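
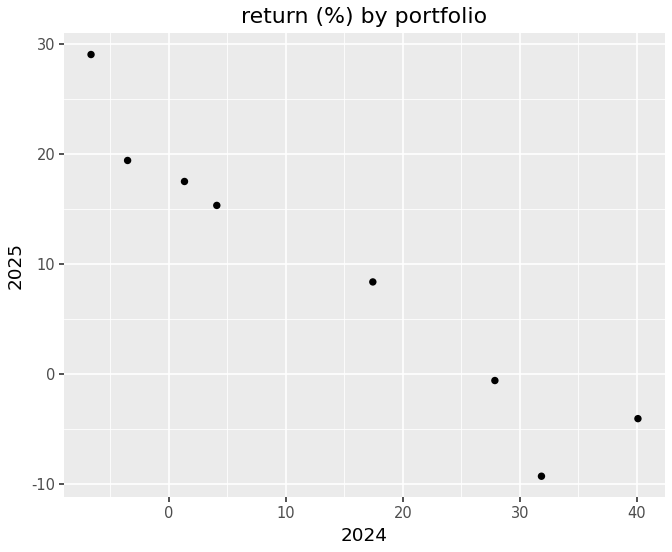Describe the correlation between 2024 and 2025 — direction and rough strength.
negative, strong

Points are negatively correlated; strong (|r| ≈ 1.0).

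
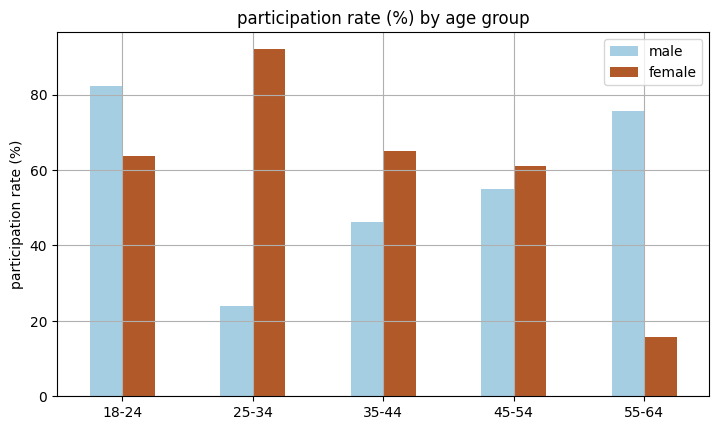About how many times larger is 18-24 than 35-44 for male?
≈ 1.6×

18-24 ≈ 80, 35-44 ≈ 50; 80/50 ≈ 1.6.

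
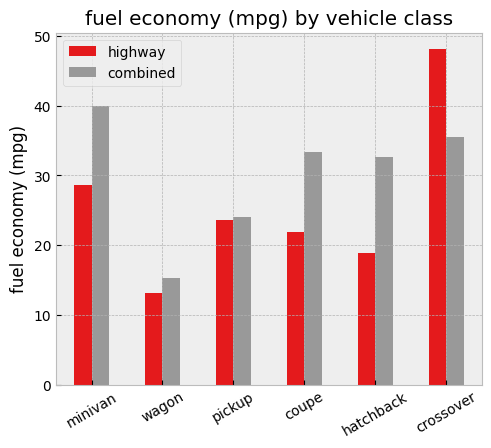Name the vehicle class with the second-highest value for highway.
minivan

Top 3 for highway: crossover ≈ 50, minivan ≈ 30, pickup ≈ 25.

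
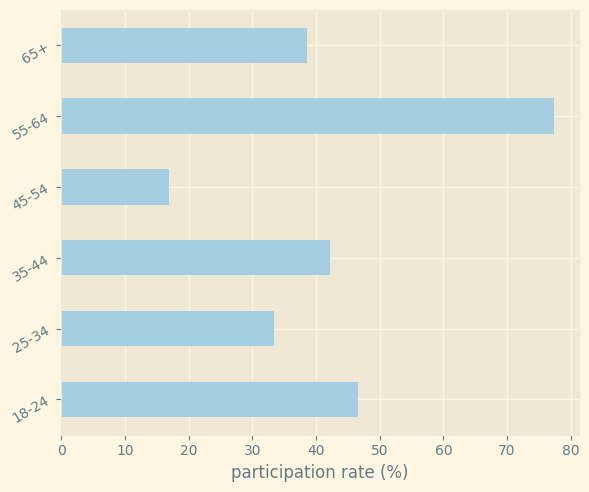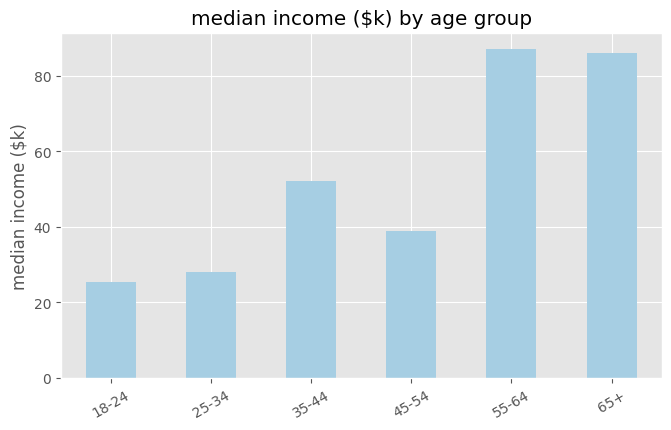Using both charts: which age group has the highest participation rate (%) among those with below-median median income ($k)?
18-24

Chart 2 median median income ($k) ≈ 50; below-median age groups: 18-24, 25-34, 45-54. Among those, 18-24 has the highest participation rate (%) (≈ 50).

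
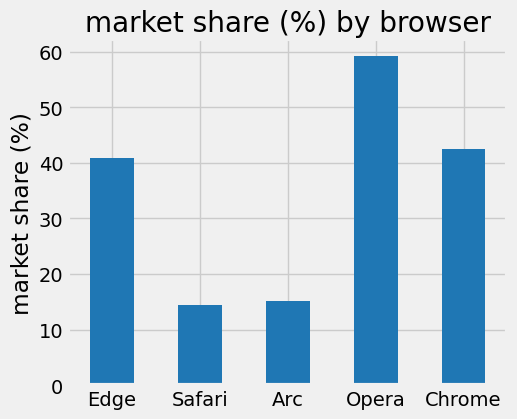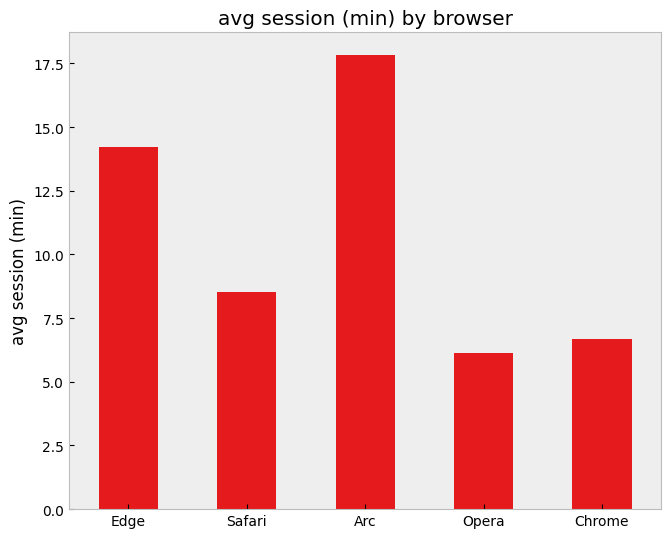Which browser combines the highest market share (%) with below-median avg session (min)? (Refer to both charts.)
Opera

Chart 2 median avg session (min) ≈ 8; below-median browsers: Opera, Chrome. Among those, Opera has the highest market share (%) (≈ 60).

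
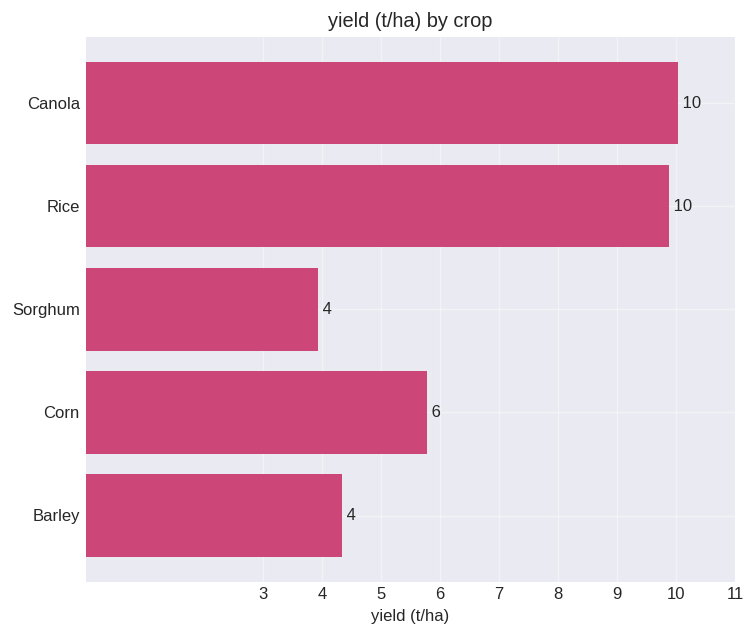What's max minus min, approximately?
≈ 6

Max Canola ≈ 10, min Sorghum ≈ 4; range ≈ 6.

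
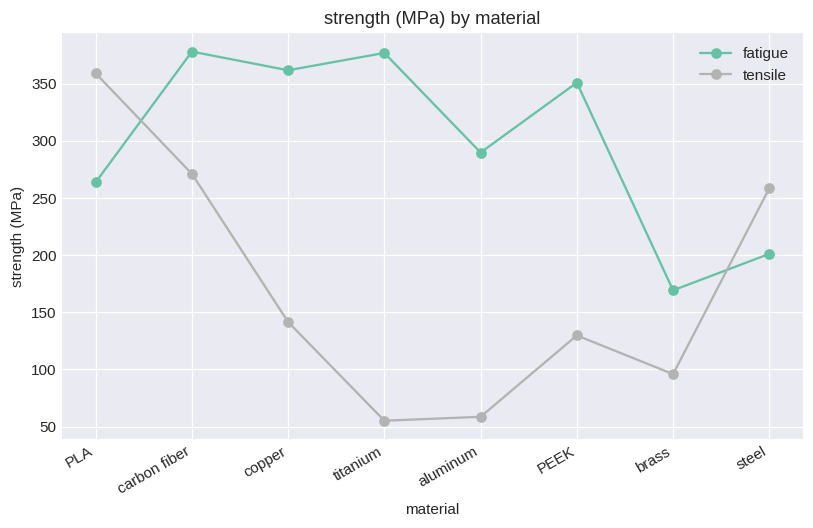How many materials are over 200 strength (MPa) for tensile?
Above 200: PLA, carbon fiber, steel.

3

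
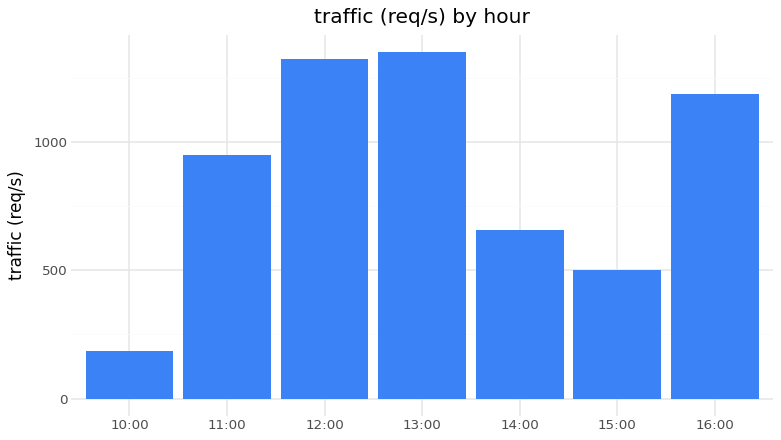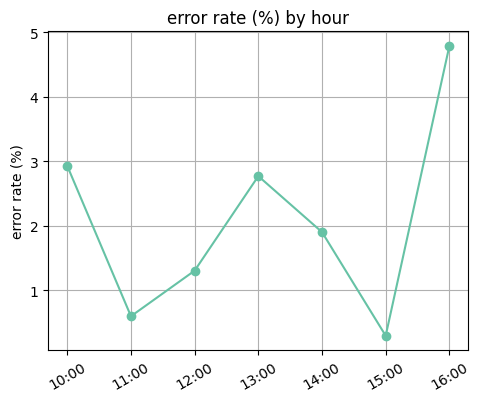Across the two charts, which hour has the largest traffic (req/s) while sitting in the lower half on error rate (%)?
12:00

Chart 2 median error rate (%) ≈ 2; below-median hours: 11:00, 12:00, 15:00. Among those, 12:00 has the highest traffic (req/s) (≈ 1400).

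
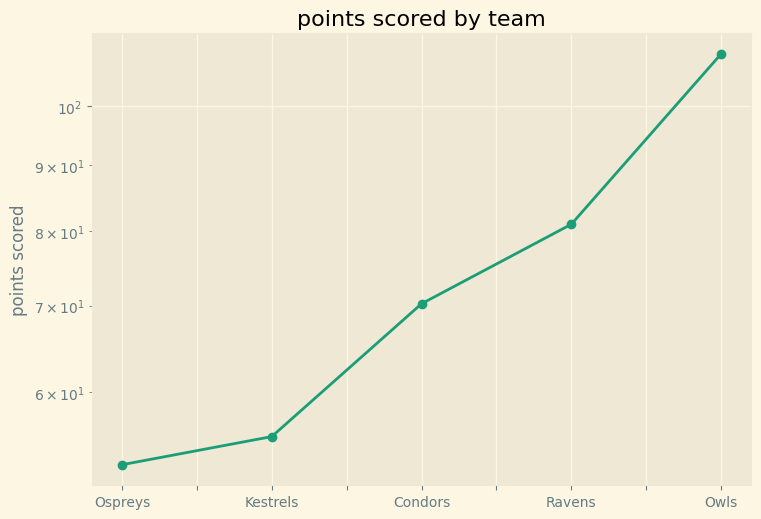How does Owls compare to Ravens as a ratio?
Owls ≈ 110, Ravens ≈ 80; 110/80 ≈ 1.38.

≈ 1.38×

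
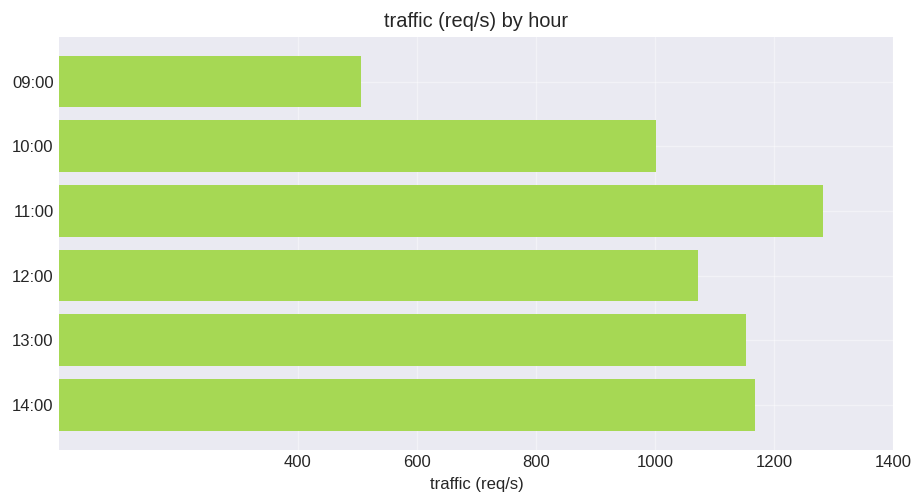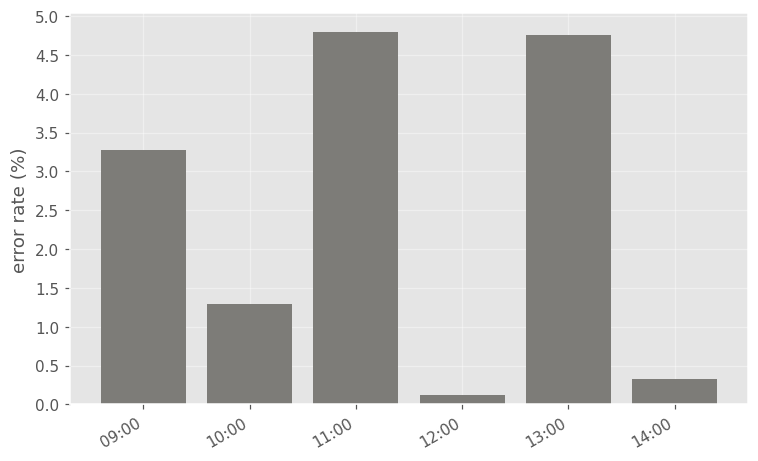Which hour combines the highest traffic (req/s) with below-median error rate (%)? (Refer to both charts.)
Chart 2 median error rate (%) ≈ 2.5; below-median hours: 10:00, 12:00, 14:00. Among those, 14:00 has the highest traffic (req/s) (≈ 1200).

14:00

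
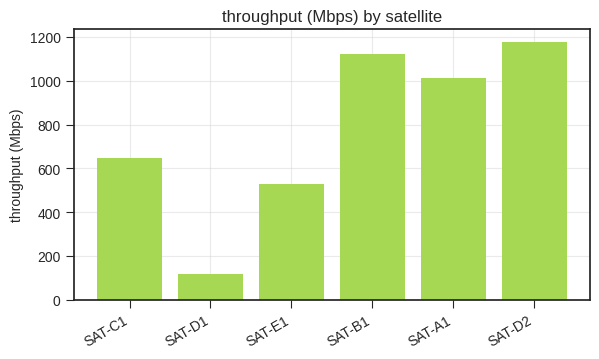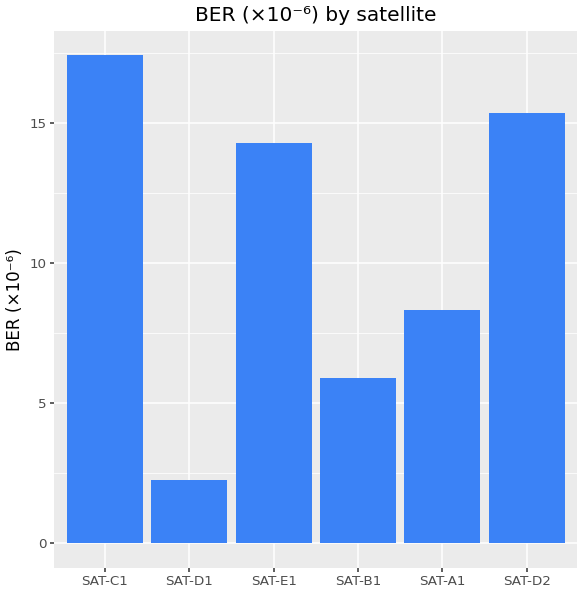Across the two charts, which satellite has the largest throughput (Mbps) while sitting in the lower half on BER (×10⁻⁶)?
SAT-B1

Chart 2 median BER (×10⁻⁶) ≈ 12; below-median satellites: SAT-D1, SAT-B1, SAT-A1. Among those, SAT-B1 has the highest throughput (Mbps) (≈ 1200).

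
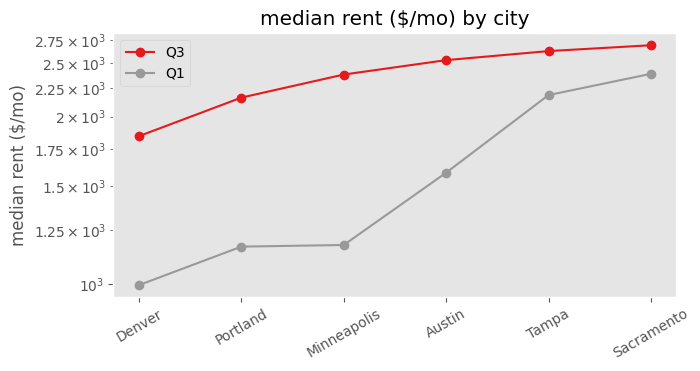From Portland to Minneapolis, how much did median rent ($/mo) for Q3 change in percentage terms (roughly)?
Portland ≈ 2200, Minneapolis ≈ 2400; (2400 − 2200) / 2200 ≈ +9.1%.

≈ +9.1%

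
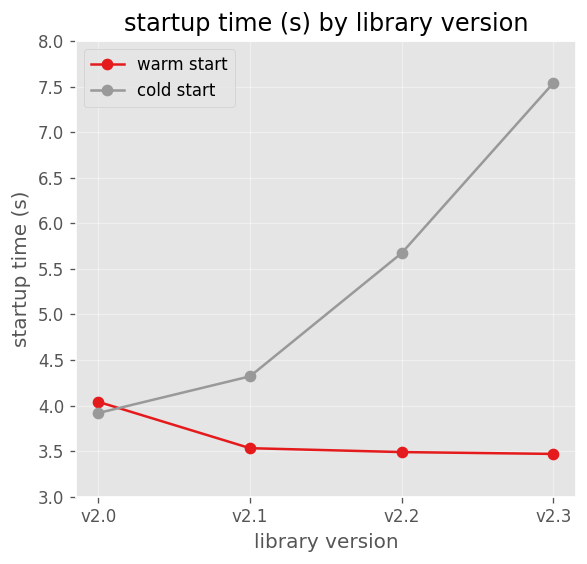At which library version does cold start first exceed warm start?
v2.1

v2.0: cold start ≈ 4.0 vs warm start ≈ 4.0 (not yet); v2.1: cold start ≈ 4.5 vs warm start ≈ 3.5 (first crossover).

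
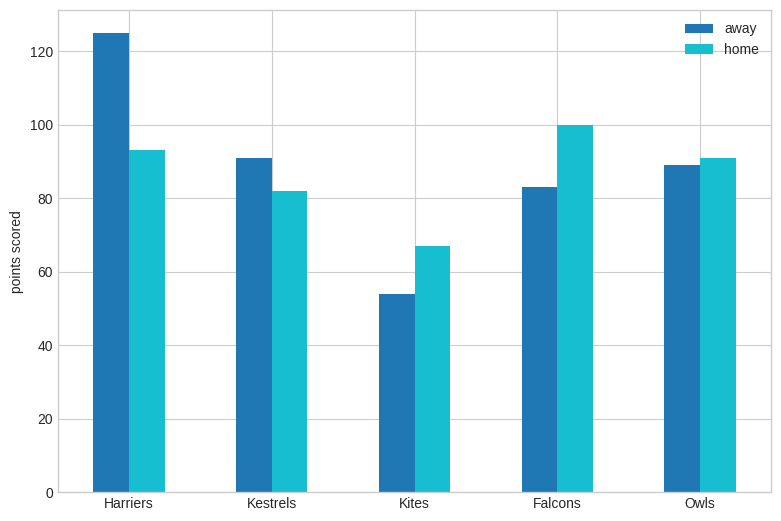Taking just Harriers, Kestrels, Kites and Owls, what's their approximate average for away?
≈ 90

(120 + 100 + 60 + 80) / 4 ≈ 90.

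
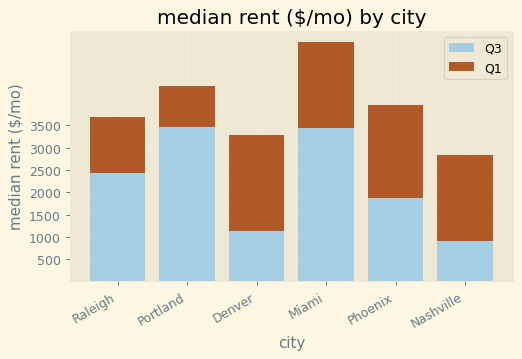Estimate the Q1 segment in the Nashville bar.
Q1 top ≈ 3000, bottom ≈ 1000; segment ≈ 2000.

≈ 2000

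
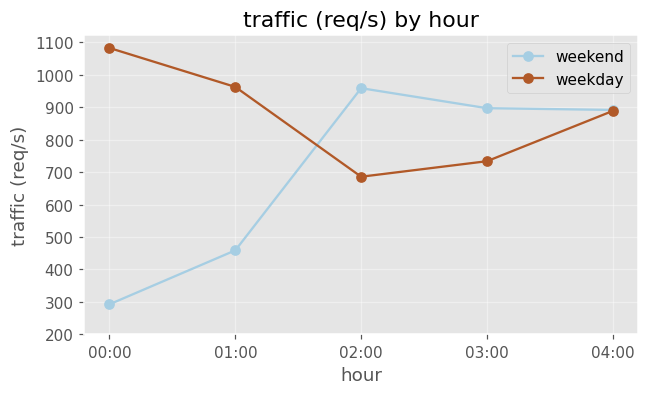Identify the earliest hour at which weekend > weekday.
01:00: weekend ≈ 500 vs weekday ≈ 1000 (not yet); 02:00: weekend ≈ 1000 vs weekday ≈ 700 (first crossover).

02:00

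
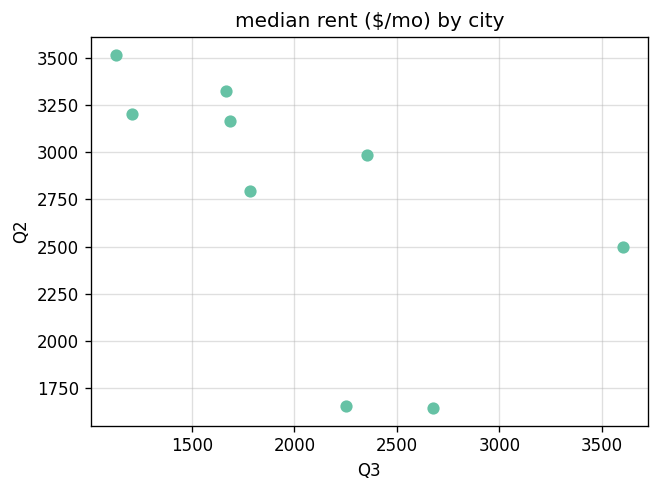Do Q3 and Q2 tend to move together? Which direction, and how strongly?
Points are negatively correlated; moderate (|r| ≈ 0.6).

negative, moderate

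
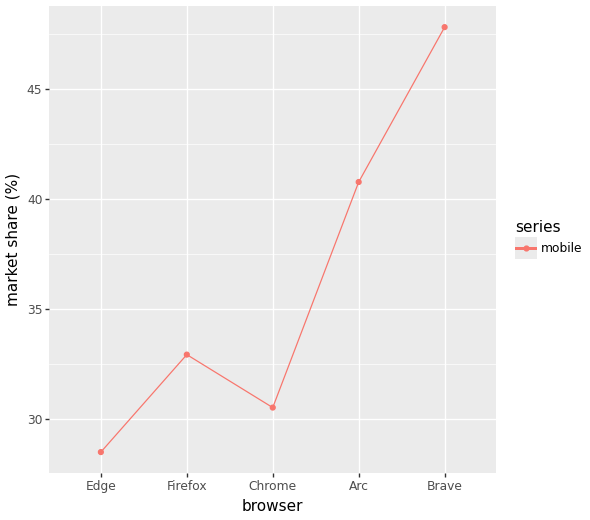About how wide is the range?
Max Brave ≈ 48, min Edge ≈ 28; range ≈ 20.

≈ 20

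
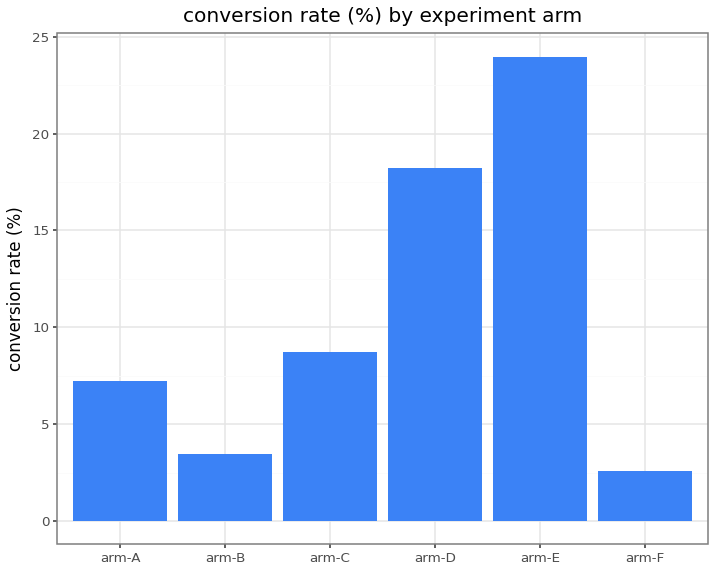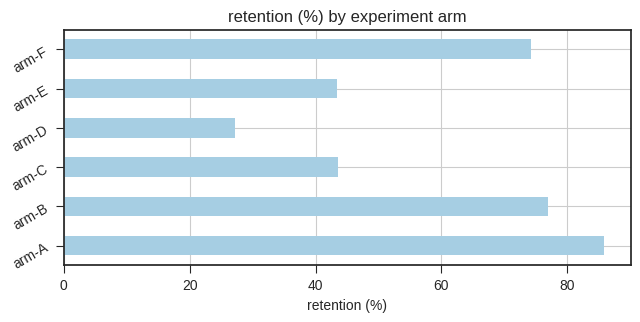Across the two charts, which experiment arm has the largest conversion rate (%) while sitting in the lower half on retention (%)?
Chart 2 median retention (%) ≈ 60; below-median experiment arms: arm-C, arm-D, arm-E. Among those, arm-E has the highest conversion rate (%) (≈ 25).

arm-E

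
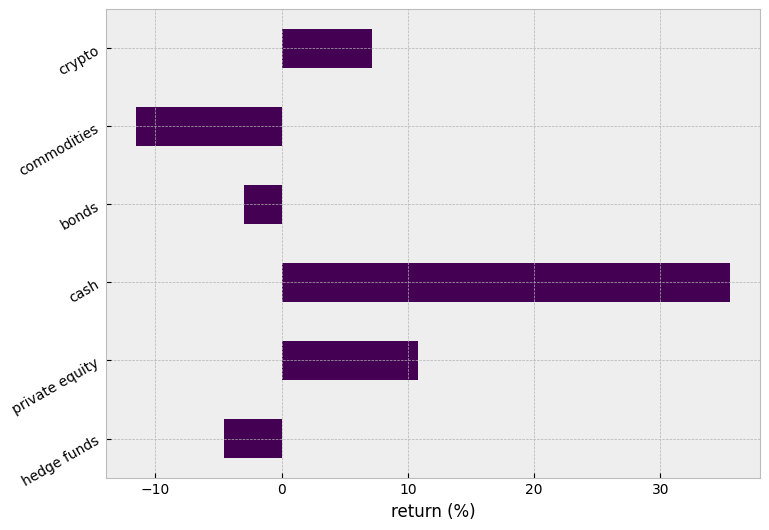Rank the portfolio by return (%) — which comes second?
private equity

Top 3: cash ≈ 35, private equity ≈ 10, crypto ≈ 5.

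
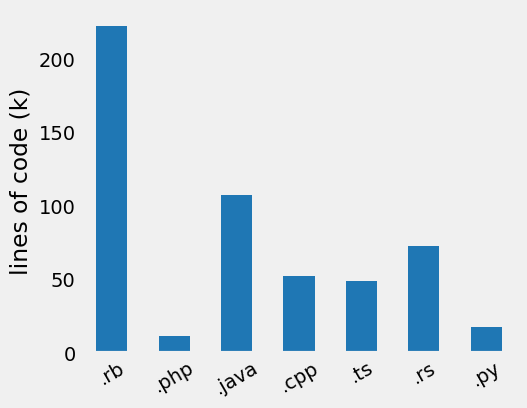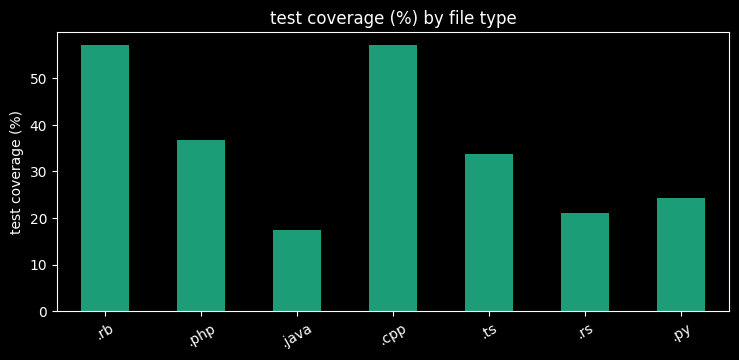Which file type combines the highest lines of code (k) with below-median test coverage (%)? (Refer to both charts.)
Chart 2 median test coverage (%) ≈ 30; below-median file types: .java, .rs, .py. Among those, .java has the highest lines of code (k) (≈ 100).

.java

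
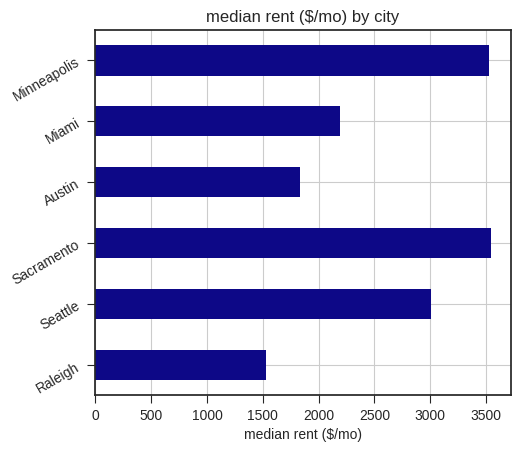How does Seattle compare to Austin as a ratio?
Seattle ≈ 3000, Austin ≈ 2000; 3000/2000 ≈ 1.5.

≈ 1.5×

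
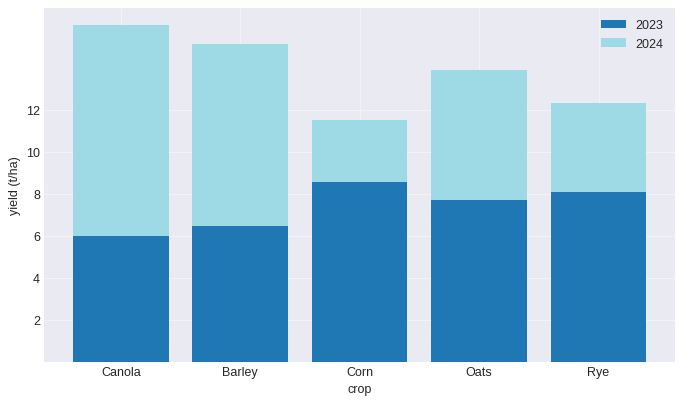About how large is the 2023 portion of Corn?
≈ 8

2023 top ≈ 8, bottom ≈ 0; segment ≈ 8.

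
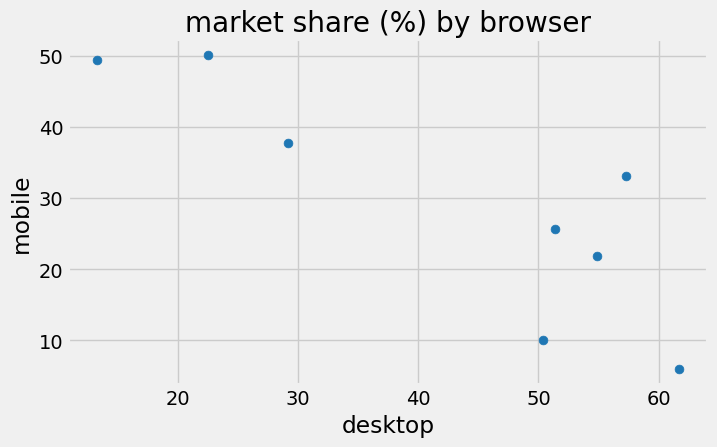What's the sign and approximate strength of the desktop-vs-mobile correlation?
negative, strong

Points are negatively correlated; strong (|r| ≈ 0.9).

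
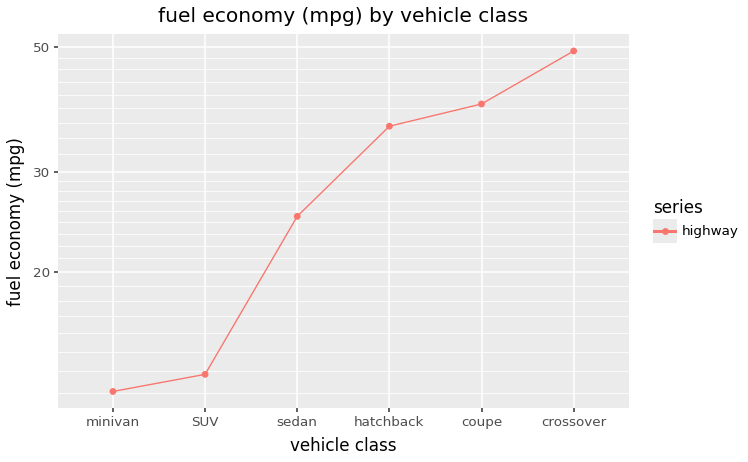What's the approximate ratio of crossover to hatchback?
crossover ≈ 50, hatchback ≈ 35; 50/35 ≈ 1.43.

≈ 1.43×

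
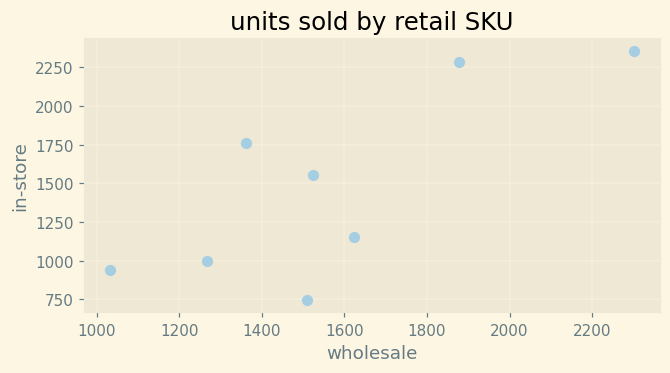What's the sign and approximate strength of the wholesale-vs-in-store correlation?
positive, strong

Points are positively correlated; strong (|r| ≈ 0.8).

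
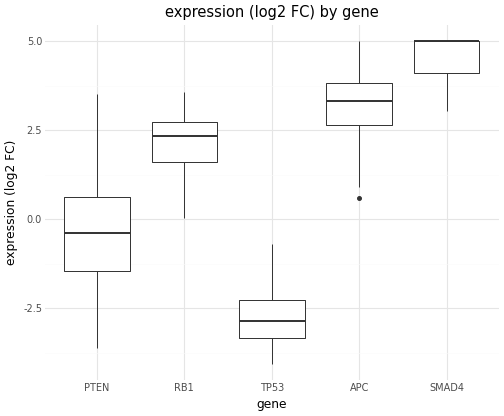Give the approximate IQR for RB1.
≈ 1

Q3 ≈ 3, Q1 ≈ 2; IQR ≈ 1.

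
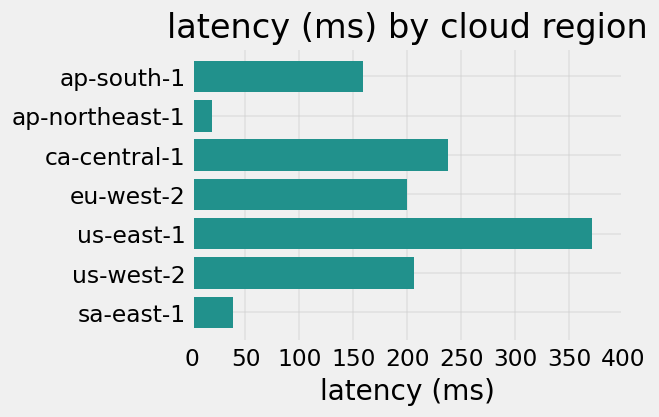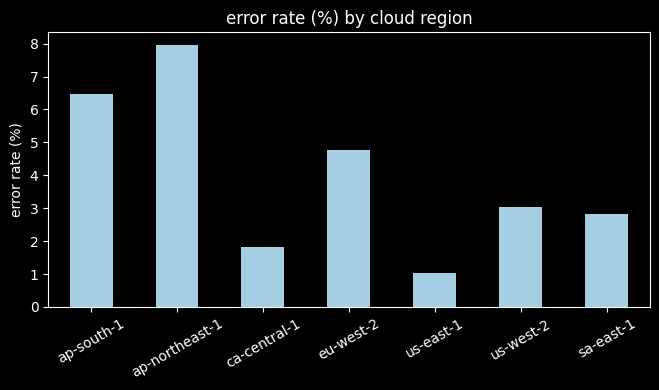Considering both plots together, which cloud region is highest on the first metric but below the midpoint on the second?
Chart 2 median error rate (%) ≈ 3; below-median cloud regions: ca-central-1, us-east-1, sa-east-1. Among those, us-east-1 has the highest latency (ms) (≈ 350).

us-east-1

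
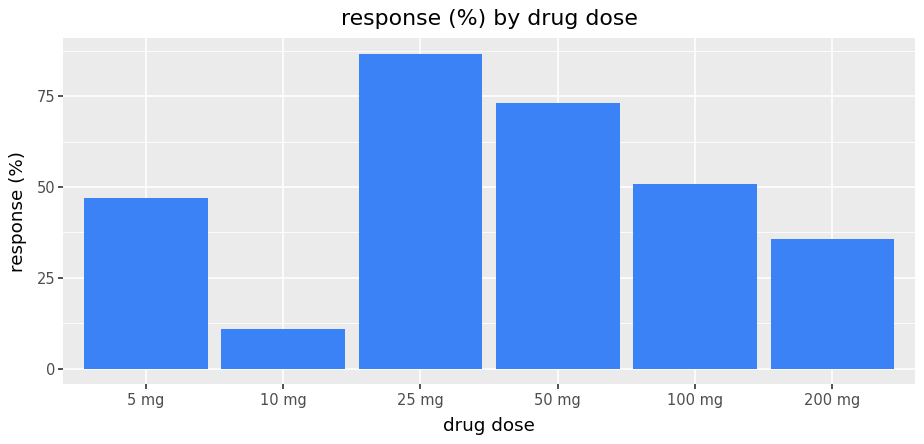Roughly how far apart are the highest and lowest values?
Max 25 mg ≈ 90, min 10 mg ≈ 10; range ≈ 80.

≈ 80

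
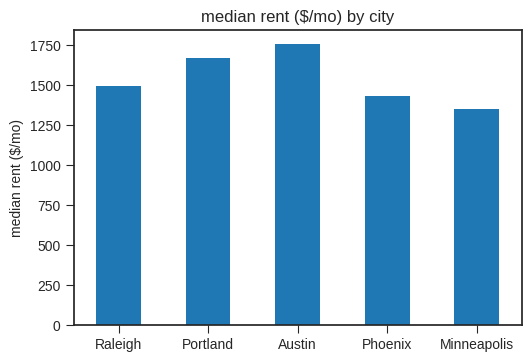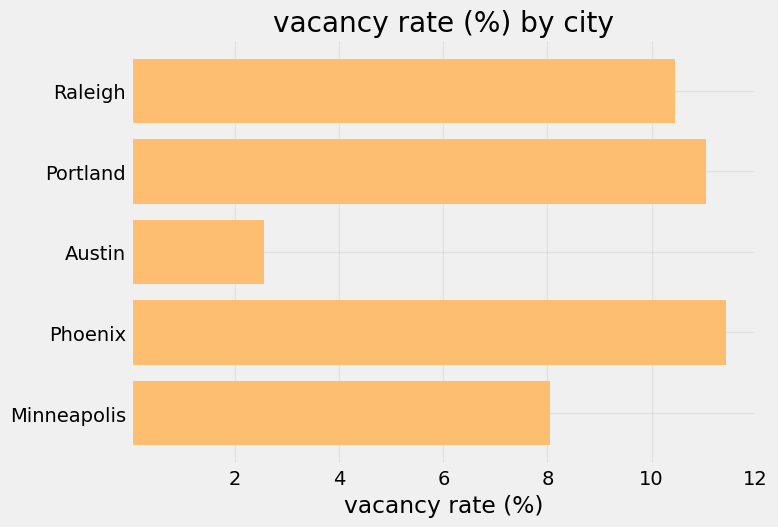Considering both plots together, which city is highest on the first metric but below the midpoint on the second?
Austin

Chart 2 median vacancy rate (%) ≈ 10; below-median cities: Austin, Minneapolis. Among those, Austin has the highest median rent ($/mo) (≈ 1800).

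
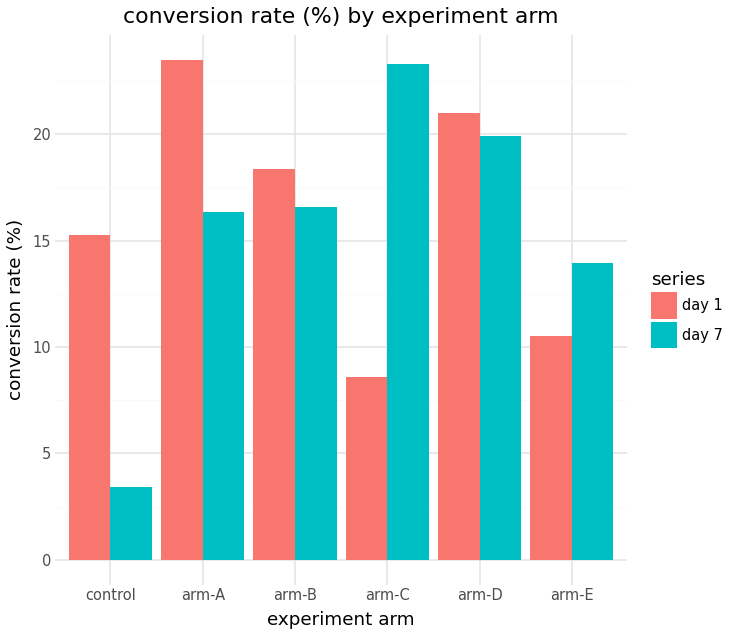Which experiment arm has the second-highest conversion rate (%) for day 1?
arm-D

Top 3 for day 1: arm-A ≈ 24, arm-D ≈ 22, arm-B ≈ 18.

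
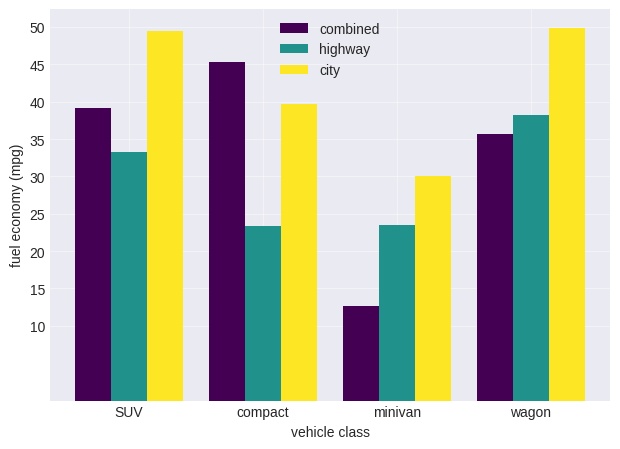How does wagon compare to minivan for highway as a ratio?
≈ 1.6×

wagon ≈ 40, minivan ≈ 25; 40/25 ≈ 1.6.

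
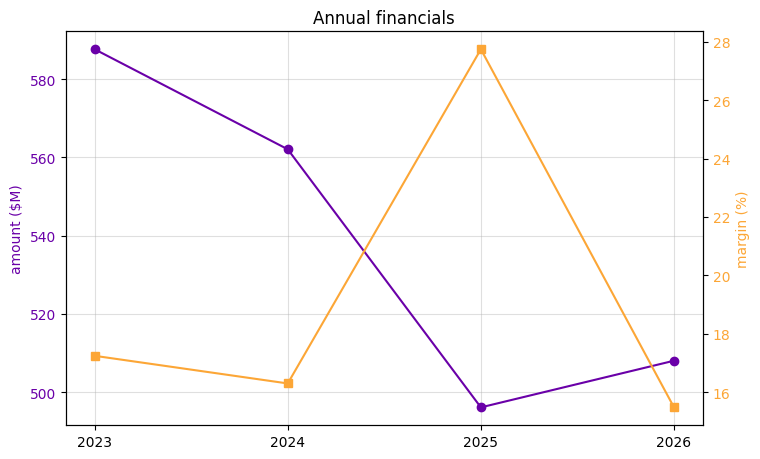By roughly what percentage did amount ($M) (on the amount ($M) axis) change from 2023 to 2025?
≈ -15.3%

2023 ≈ 590, 2025 ≈ 500; (500 − 590) / 590 ≈ -15.3%.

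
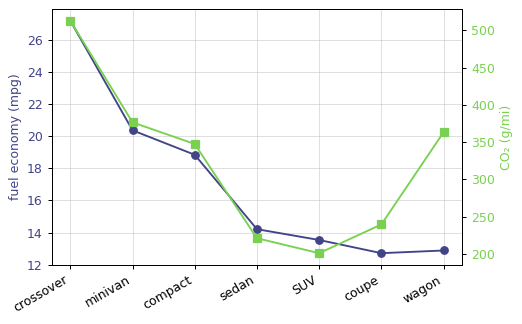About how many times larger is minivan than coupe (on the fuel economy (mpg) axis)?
minivan ≈ 20, coupe ≈ 12; 20/12 ≈ 1.67.

≈ 1.67×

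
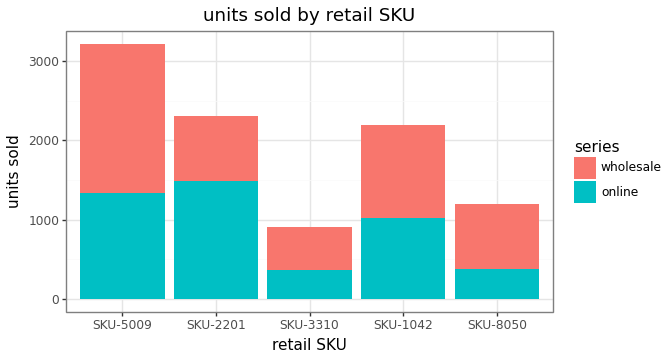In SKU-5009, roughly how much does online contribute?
online top ≈ 1500, bottom ≈ 0; segment ≈ 1500.

≈ 1500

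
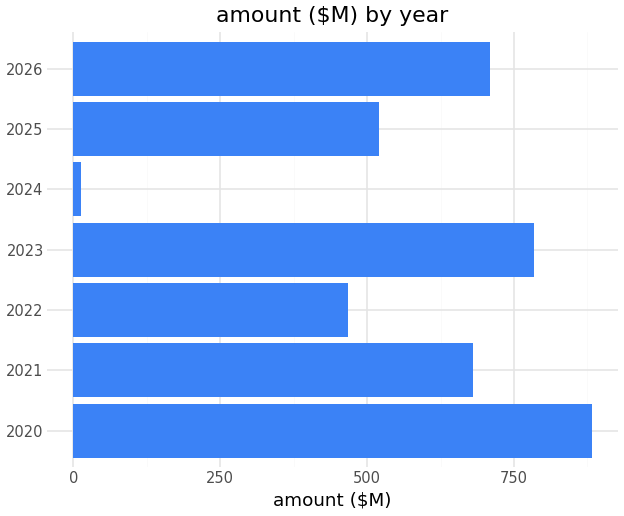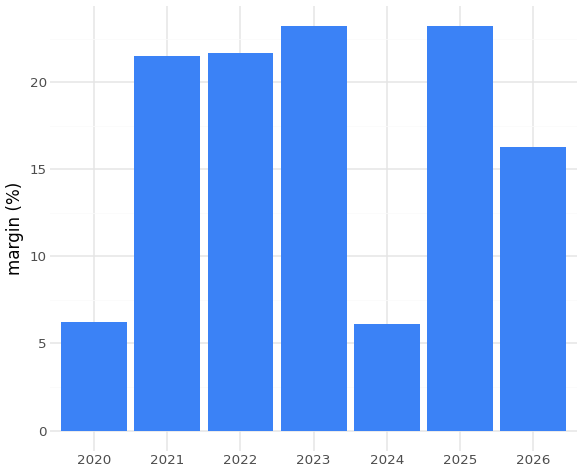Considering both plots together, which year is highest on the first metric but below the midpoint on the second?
Chart 2 median margin (%) ≈ 20; below-median years: 2020, 2024, 2026. Among those, 2020 has the highest amount ($M) (≈ 900).

2020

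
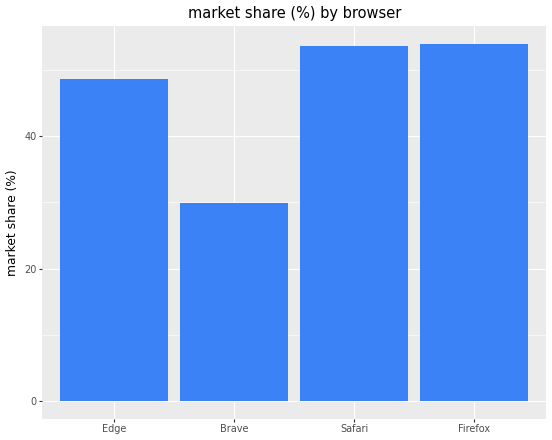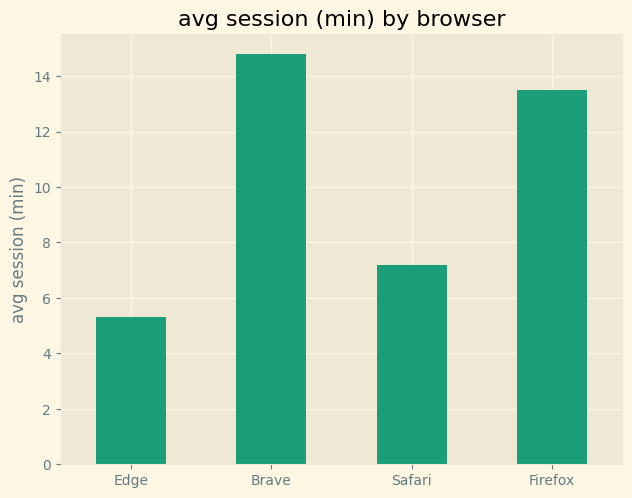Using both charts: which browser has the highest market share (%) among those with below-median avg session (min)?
Chart 2 median avg session (min) ≈ 10; below-median browsers: Edge, Safari. Among those, Safari has the highest market share (%) (≈ 55).

Safari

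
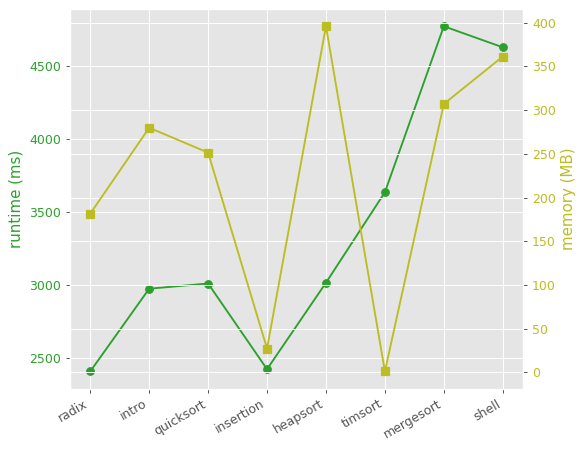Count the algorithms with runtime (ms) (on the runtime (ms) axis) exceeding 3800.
2

Above 3800: mergesort, shell.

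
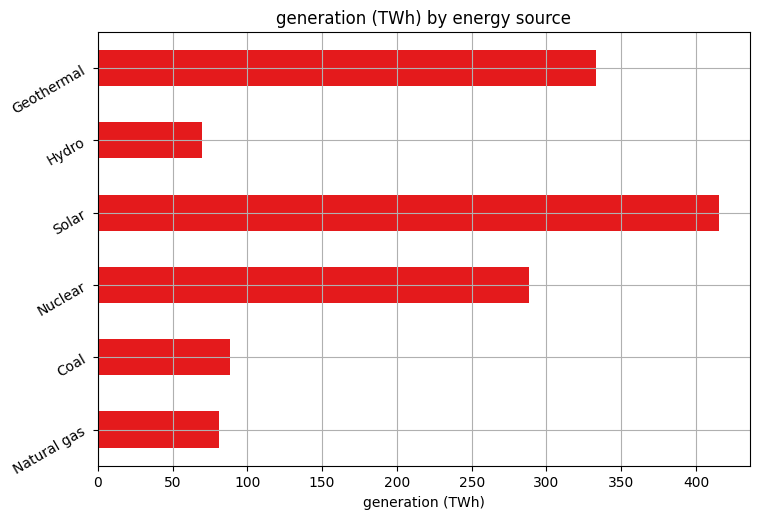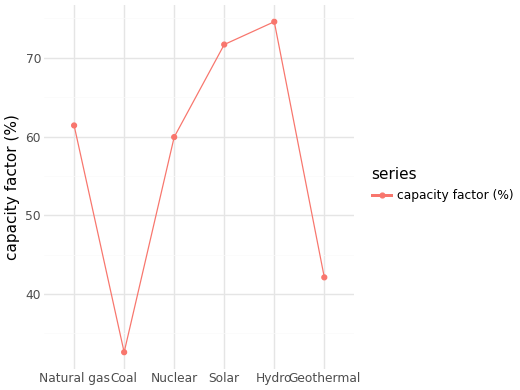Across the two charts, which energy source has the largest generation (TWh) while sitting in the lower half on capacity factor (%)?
Geothermal

Chart 2 median capacity factor (%) ≈ 60; below-median energy sources: Coal, Nuclear, Geothermal. Among those, Geothermal has the highest generation (TWh) (≈ 350).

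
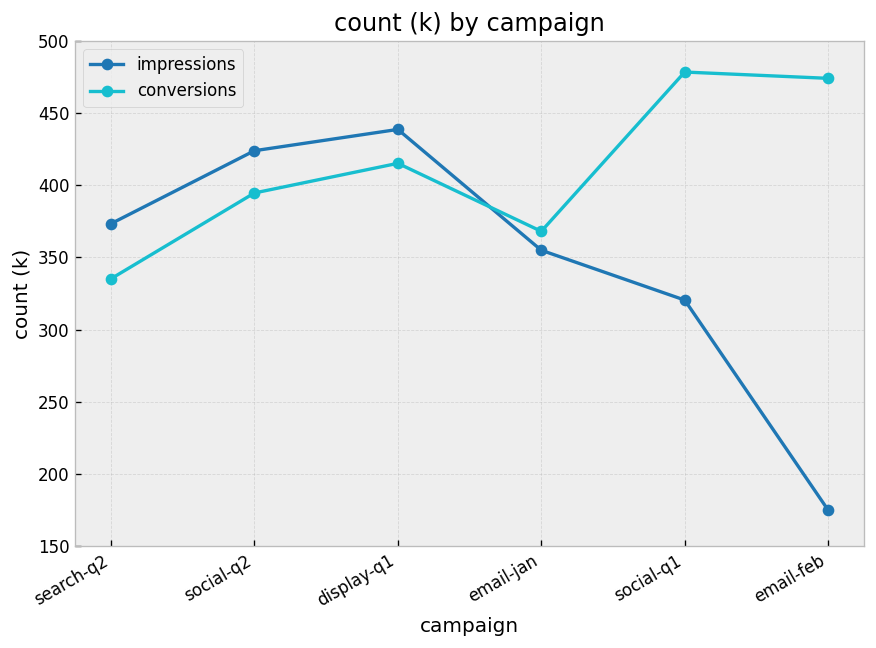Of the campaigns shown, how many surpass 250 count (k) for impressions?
5

Above 250: search-q2, social-q2, display-q1, email-jan, social-q1.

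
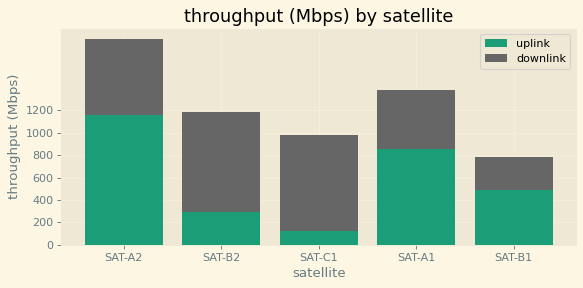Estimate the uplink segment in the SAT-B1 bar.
uplink top ≈ 400, bottom ≈ 0; segment ≈ 400.

≈ 400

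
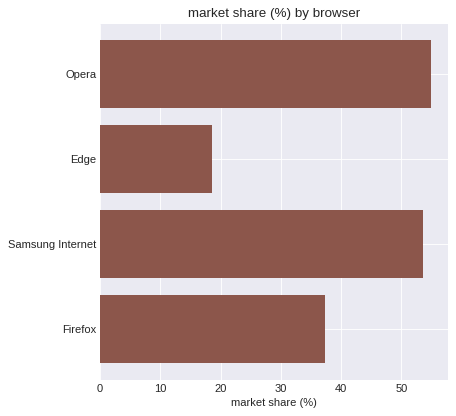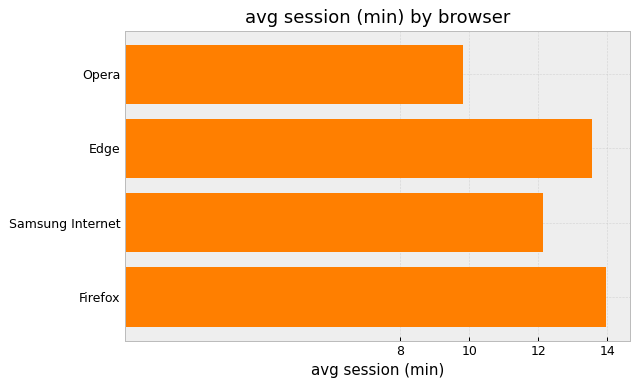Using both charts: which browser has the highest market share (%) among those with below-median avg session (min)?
Chart 2 median avg session (min) ≈ 12; below-median browsers: Opera, Samsung Internet. Among those, Opera has the highest market share (%) (≈ 60).

Opera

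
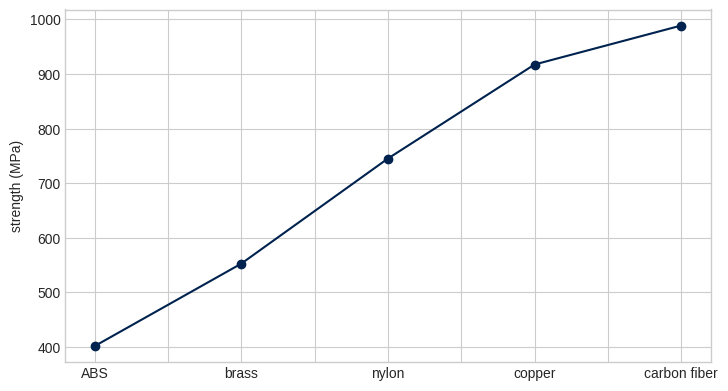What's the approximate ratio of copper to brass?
≈ 1.64×

copper ≈ 900, brass ≈ 550; 900/550 ≈ 1.64.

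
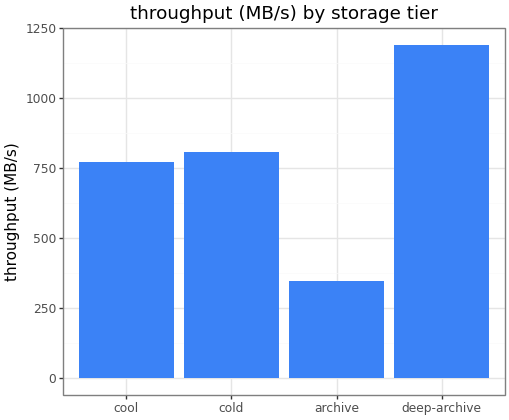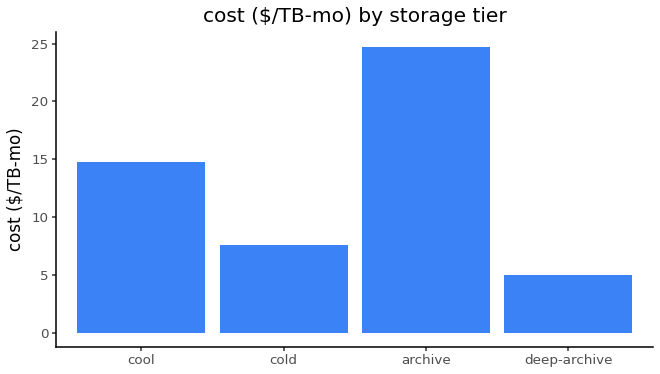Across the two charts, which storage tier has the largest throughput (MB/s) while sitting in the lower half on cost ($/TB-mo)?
deep-archive

Chart 2 median cost ($/TB-mo) ≈ 10; below-median storage tiers: cold, deep-archive. Among those, deep-archive has the highest throughput (MB/s) (≈ 1200).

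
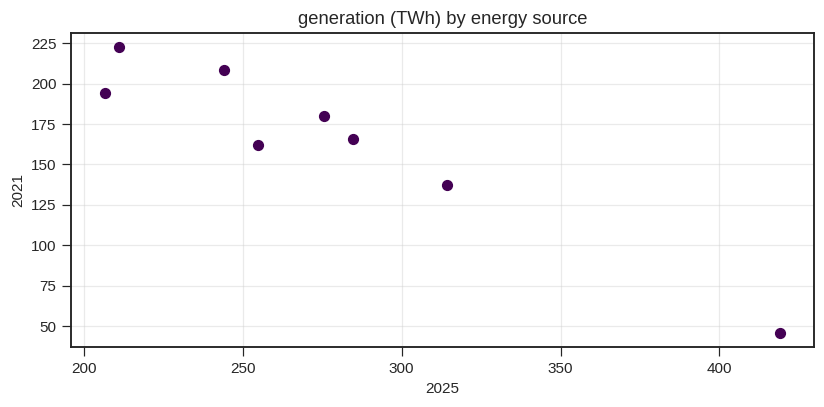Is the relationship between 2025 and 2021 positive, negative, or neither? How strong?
negative, strong

Points are negatively correlated; strong (|r| ≈ 1.0).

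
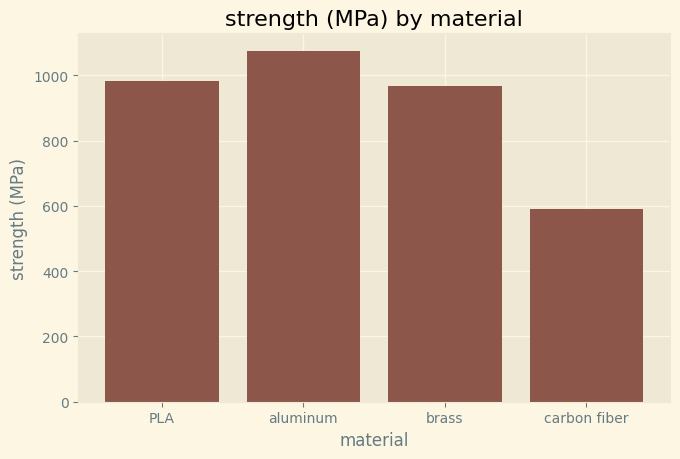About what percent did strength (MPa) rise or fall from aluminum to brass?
≈ -9.1%

aluminum ≈ 1100, brass ≈ 1000; (1000 − 1100) / 1100 ≈ -9.1%.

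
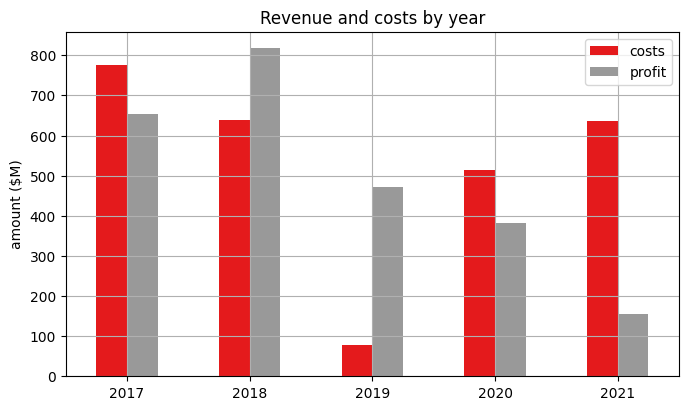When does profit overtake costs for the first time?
2018

2017: profit ≈ 700 vs costs ≈ 800 (not yet); 2018: profit ≈ 800 vs costs ≈ 600 (first crossover).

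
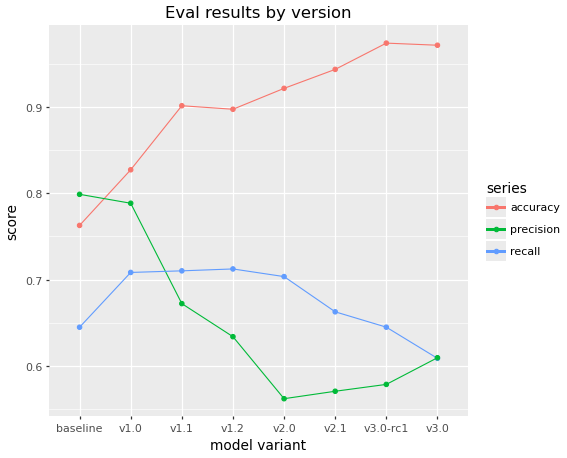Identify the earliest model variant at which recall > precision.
v1.1

v1.0: recall ≈ 0.70 vs precision ≈ 0.80 (not yet); v1.1: recall ≈ 0.70 vs precision ≈ 0.65 (first crossover).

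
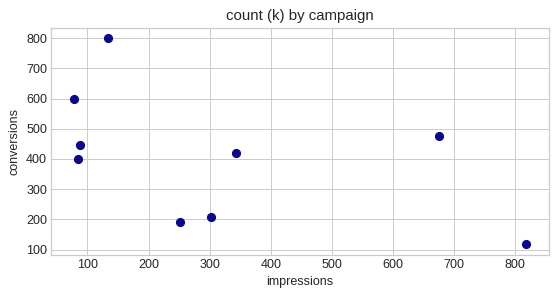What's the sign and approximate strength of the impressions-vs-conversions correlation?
negative, moderate

Points are negatively correlated; moderate (|r| ≈ 0.5).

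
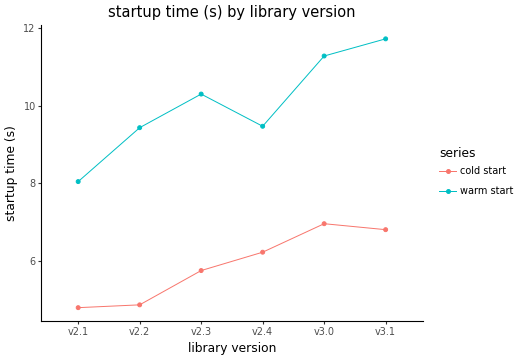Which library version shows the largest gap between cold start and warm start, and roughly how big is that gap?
v3.1, ≈ 5 s

v3.1: cold start ≈ 7, warm start ≈ 12 → gap ≈ 5. Next-largest (v2.2) is only ≈ 4.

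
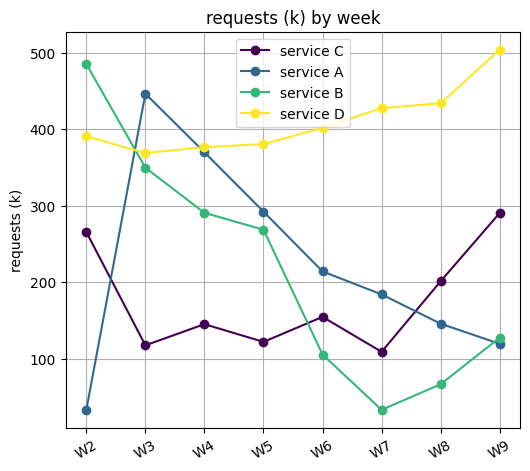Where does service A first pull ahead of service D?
W2: service A ≈ 50 vs service D ≈ 400 (not yet); W3: service A ≈ 450 vs service D ≈ 350 (first crossover).

W3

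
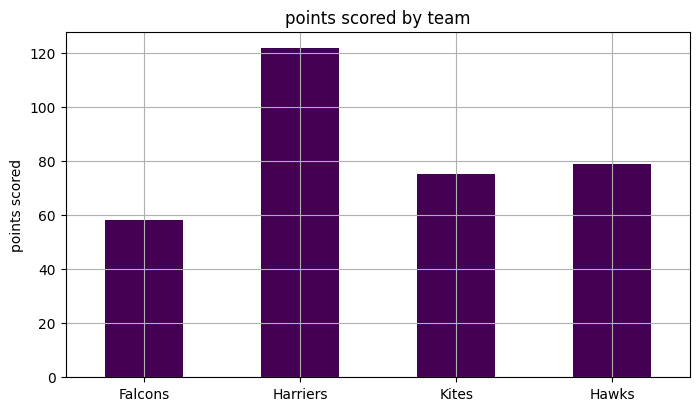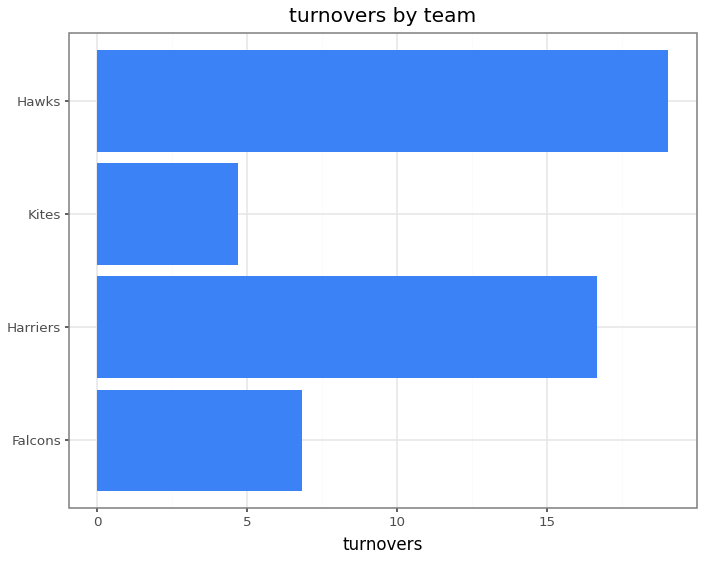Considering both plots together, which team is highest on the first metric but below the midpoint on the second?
Chart 2 median turnovers ≈ 12; below-median teams: Falcons, Kites. Among those, Kites has the highest points scored (≈ 80).

Kites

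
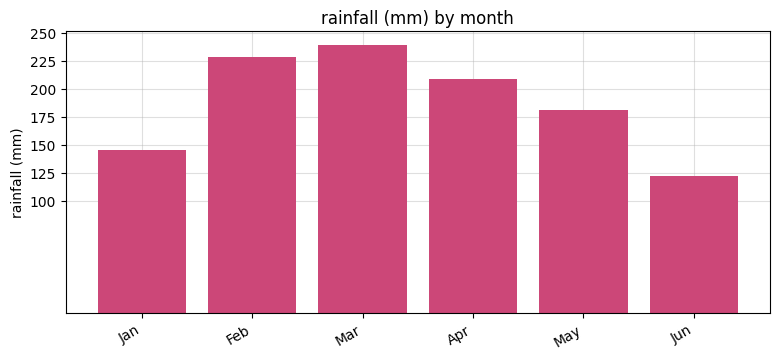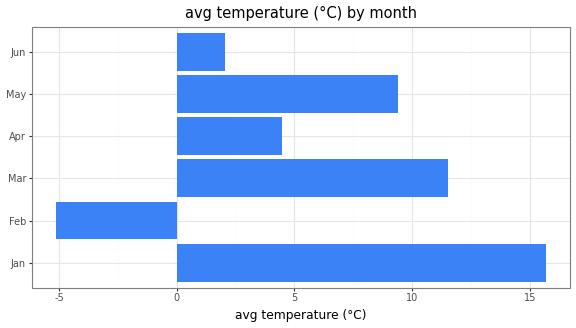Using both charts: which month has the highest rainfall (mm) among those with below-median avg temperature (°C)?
Feb

Chart 2 median avg temperature (°C) ≈ 6; below-median months: Feb, Apr, Jun. Among those, Feb has the highest rainfall (mm) (≈ 225).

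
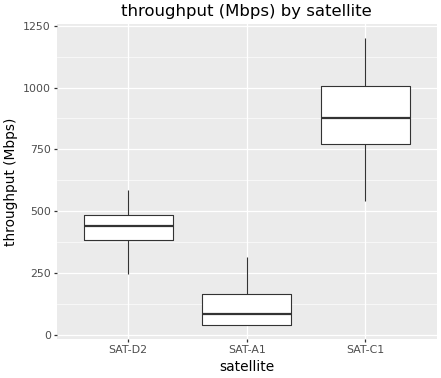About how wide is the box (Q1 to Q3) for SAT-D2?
Q3 ≈ 500, Q1 ≈ 400; IQR ≈ 100.

≈ 100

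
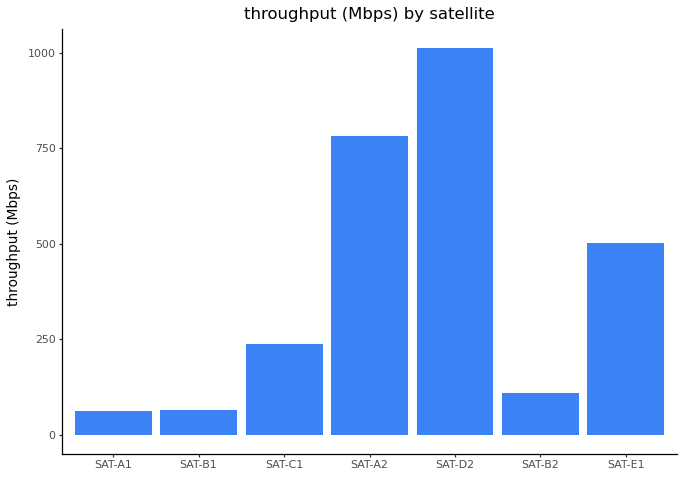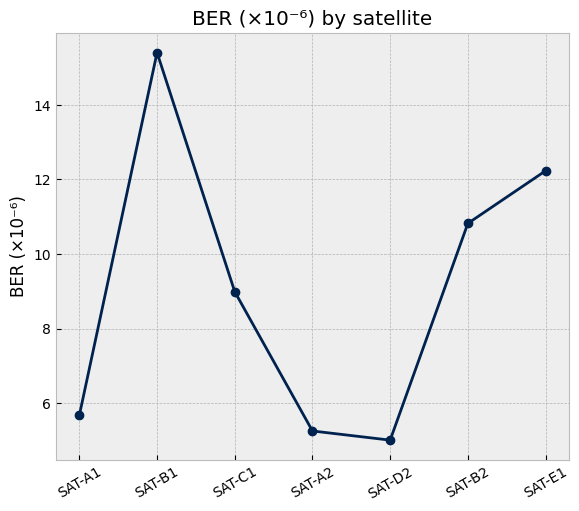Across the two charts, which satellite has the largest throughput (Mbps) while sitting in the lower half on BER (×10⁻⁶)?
Chart 2 median BER (×10⁻⁶) ≈ 8; below-median satellites: SAT-A1, SAT-A2, SAT-D2. Among those, SAT-D2 has the highest throughput (Mbps) (≈ 1000).

SAT-D2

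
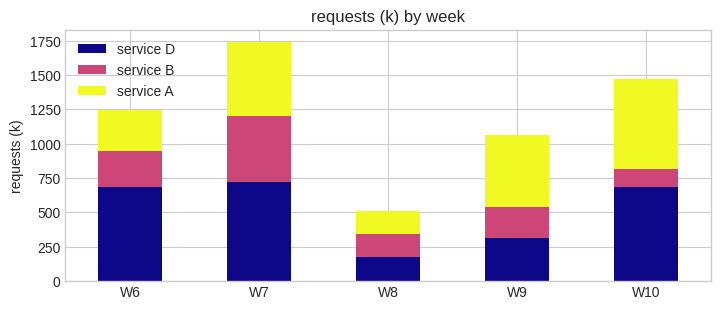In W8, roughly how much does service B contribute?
≈ 200

service B top ≈ 400, bottom ≈ 200; segment ≈ 200.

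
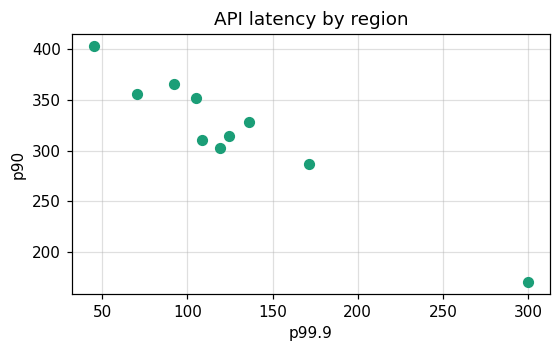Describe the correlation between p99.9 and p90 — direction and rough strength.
negative, strong

Points are negatively correlated; strong (|r| ≈ 1.0).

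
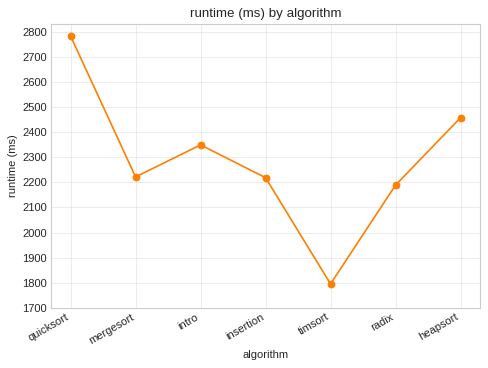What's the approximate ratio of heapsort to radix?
≈ 1.14×

heapsort ≈ 2500, radix ≈ 2200; 2500/2200 ≈ 1.14.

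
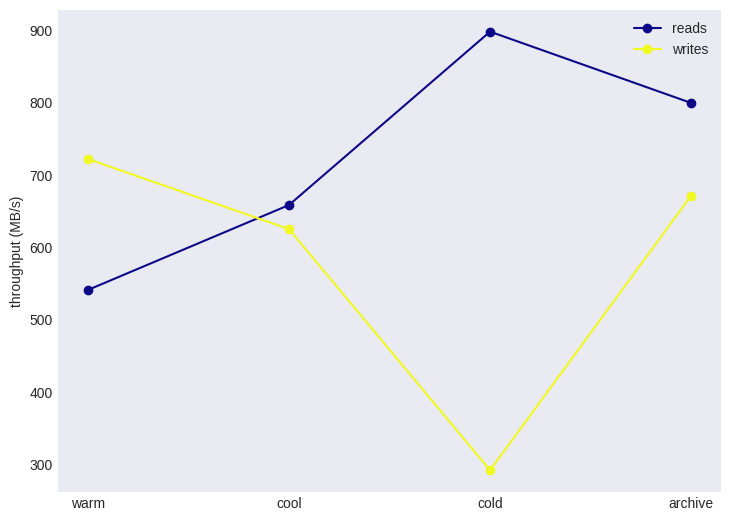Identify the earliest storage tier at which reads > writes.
warm: reads ≈ 500 vs writes ≈ 700 (not yet); cool: reads ≈ 700 vs writes ≈ 600 (first crossover).

cool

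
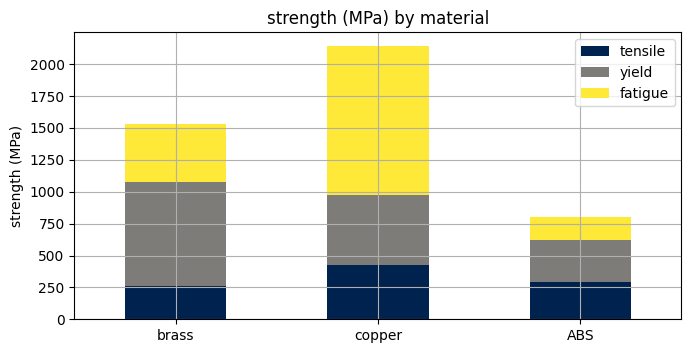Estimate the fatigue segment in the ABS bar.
fatigue top ≈ 800, bottom ≈ 600; segment ≈ 200.

≈ 200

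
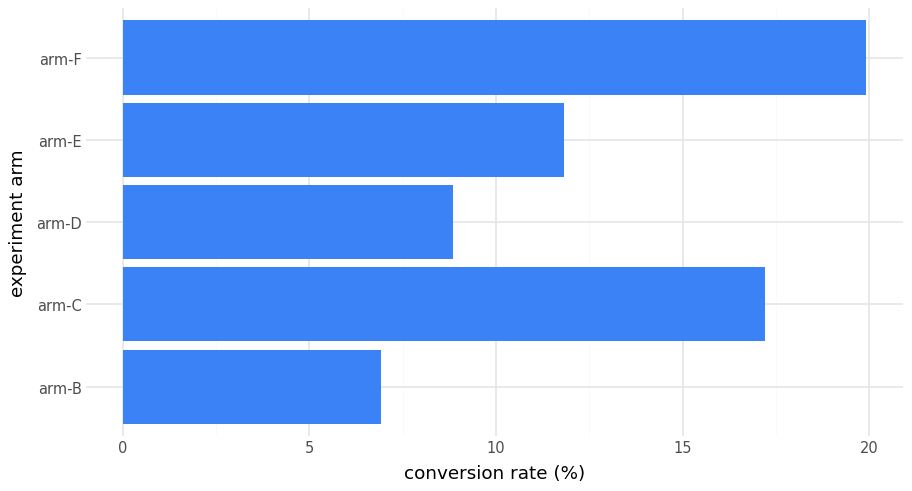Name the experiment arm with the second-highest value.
arm-C

Top 3: arm-F ≈ 20, arm-C ≈ 18, arm-E ≈ 12.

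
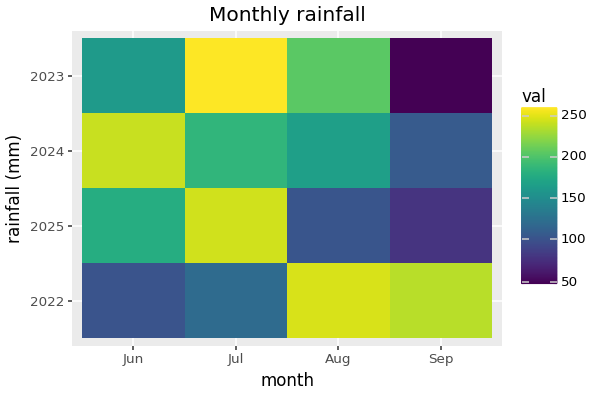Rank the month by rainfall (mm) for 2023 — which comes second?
Aug

Top 3 for 2023: Jul ≈ 260, Aug ≈ 200, Jun ≈ 160.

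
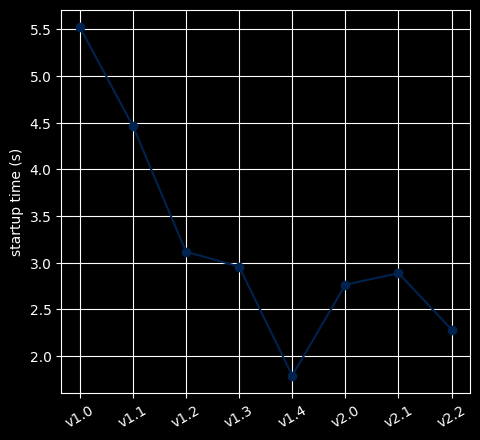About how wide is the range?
Max v1.0 ≈ 5.5, min v1.4 ≈ 2.0; range ≈ 3.5.

≈ 3.5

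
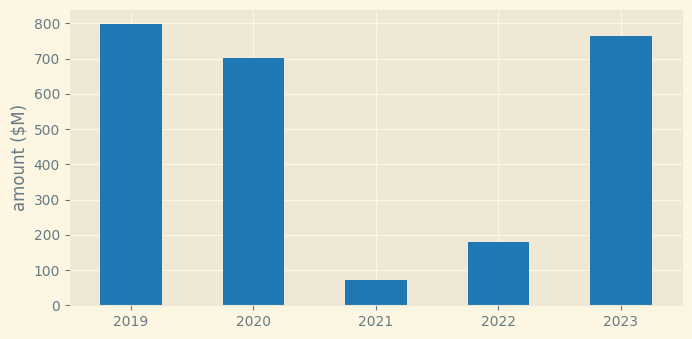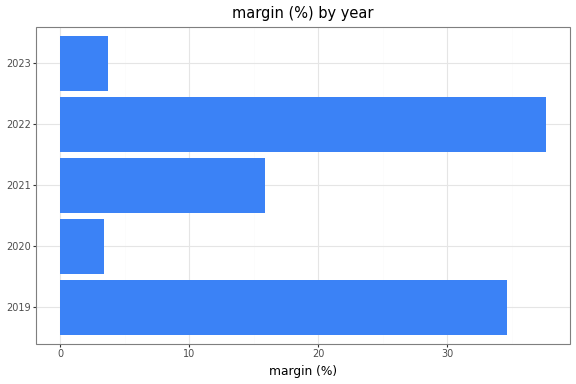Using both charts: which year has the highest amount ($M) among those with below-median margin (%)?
Chart 2 median margin (%) ≈ 15; below-median years: 2020, 2023. Among those, 2023 has the highest amount ($M) (≈ 800).

2023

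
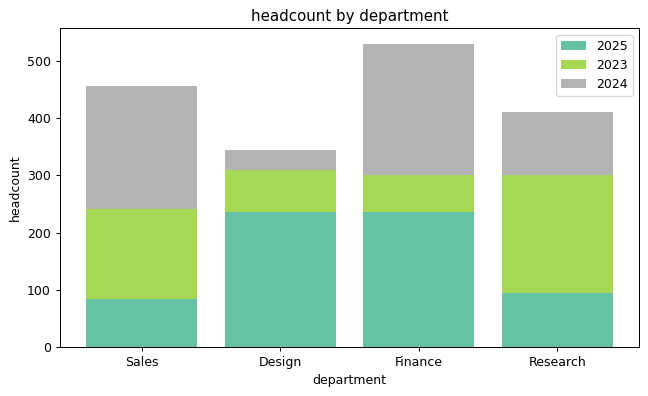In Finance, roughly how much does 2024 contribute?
2024 top ≈ 550, bottom ≈ 300; segment ≈ 250.

≈ 250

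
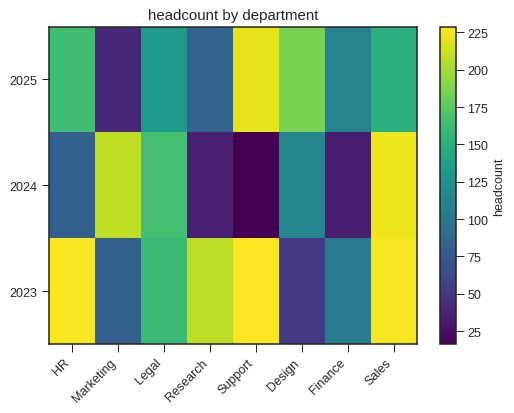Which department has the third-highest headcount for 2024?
Top 4 for 2024: Sales ≈ 220, Marketing ≈ 200, Legal ≈ 160, Design ≈ 120.

Legal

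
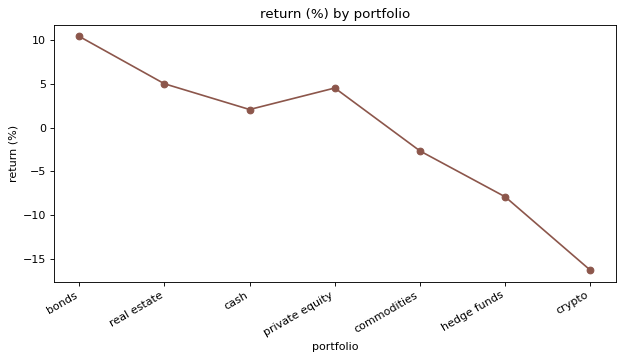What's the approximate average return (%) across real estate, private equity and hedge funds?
≈ 0

(5 + 5 + -10) / 3 ≈ 0.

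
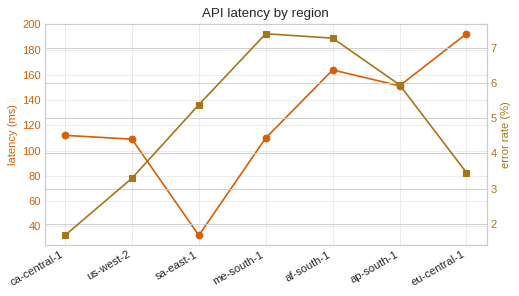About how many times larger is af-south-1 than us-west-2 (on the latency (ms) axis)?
≈ 1.6×

af-south-1 ≈ 160, us-west-2 ≈ 100; 160/100 ≈ 1.6.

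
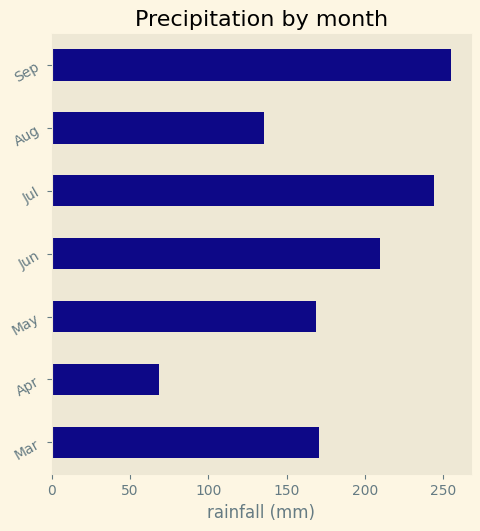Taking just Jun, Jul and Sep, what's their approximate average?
≈ 233

(200 + 250 + 250) / 3 ≈ 233.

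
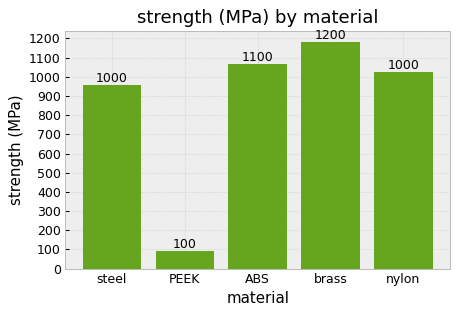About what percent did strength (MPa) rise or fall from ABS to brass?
≈ +9.1%

ABS ≈ 1100, brass ≈ 1200; (1200 − 1100) / 1100 ≈ +9.1%.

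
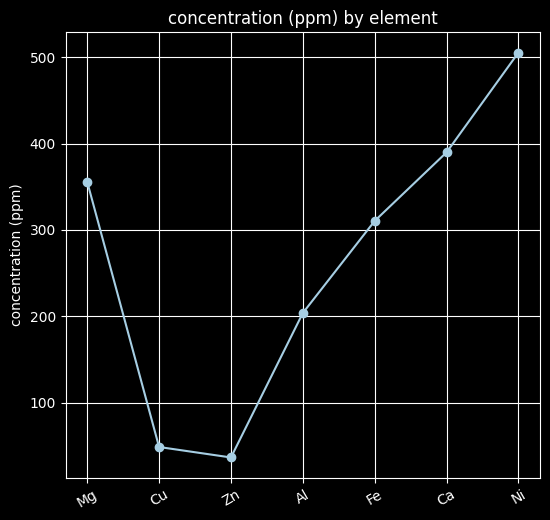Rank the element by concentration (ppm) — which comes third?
Top 4: Ni ≈ 500, Ca ≈ 400, Mg ≈ 350, Fe ≈ 300.

Mg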